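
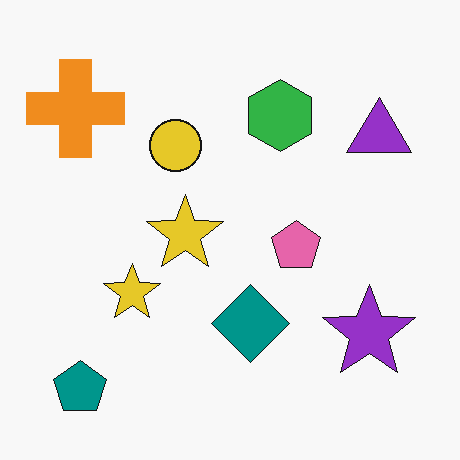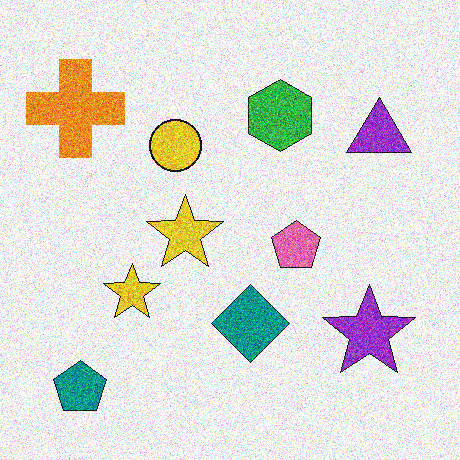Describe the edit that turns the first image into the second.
This is the original image degraded with heavy additive noise.

Random speckle covers the whole image, including the flat background.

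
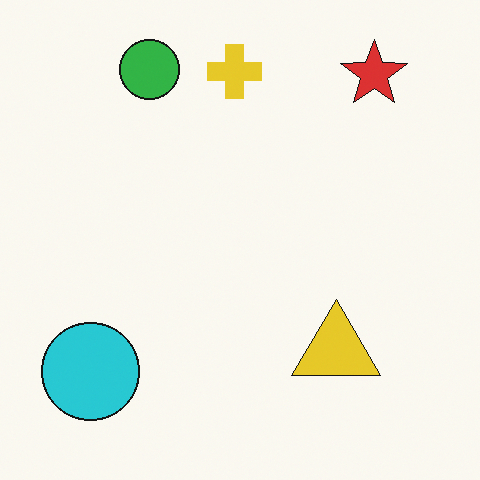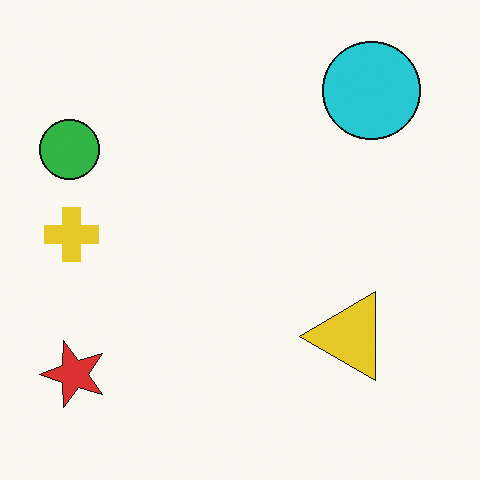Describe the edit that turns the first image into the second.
Transposed (reflected across the top-left ↔ bottom-right diagonal).

Shapes have swapped their row and column positions — what was in the top-right is now in the bottom-left — a diagonal reflection.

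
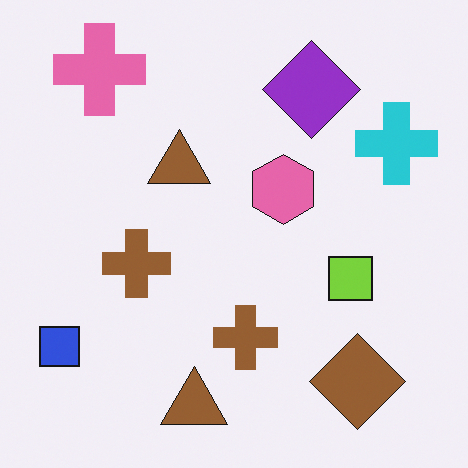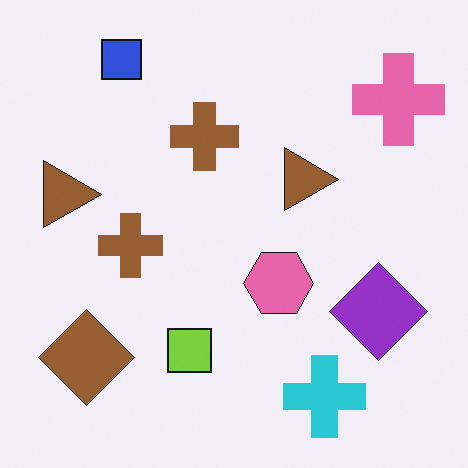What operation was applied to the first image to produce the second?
Rotated 90° clockwise.

The pink cross sits in the top-left of the first image and the top-right of the second — consistent with a whole-image 90° clockwise rotation.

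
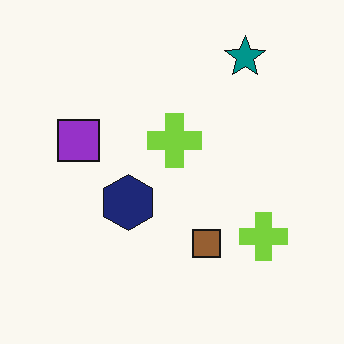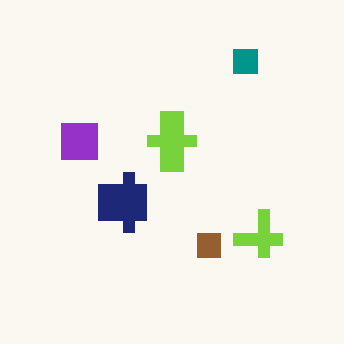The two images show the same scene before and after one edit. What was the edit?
It was coarsely pixelated.

Shapes are reduced to large square blocks; fine edges and outlines are lost — a downscale-then-upscale (mosaic) effect.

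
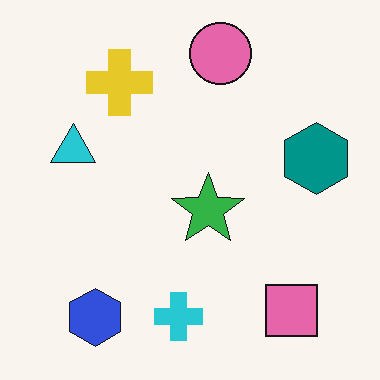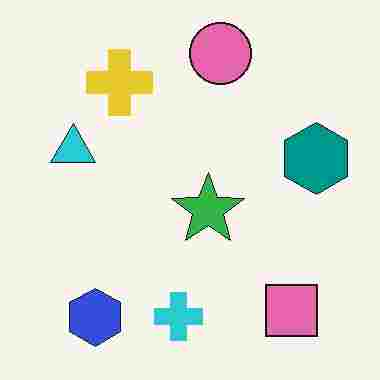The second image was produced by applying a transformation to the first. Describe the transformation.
The transformation is: heavily JPEG-compressed with obvious blocking artifacts.

Blocky 8×8 compression artifacts appear around shape edges and the flat background shows ringing — characteristic JPEG degradation.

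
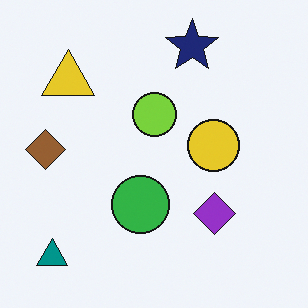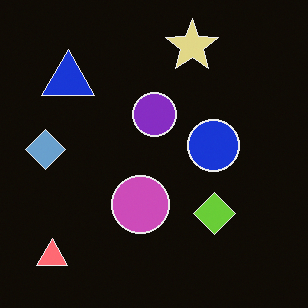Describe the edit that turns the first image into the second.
Color-inverted (negative).

The light background has become dark and every shape's color is its complement — a photographic negative.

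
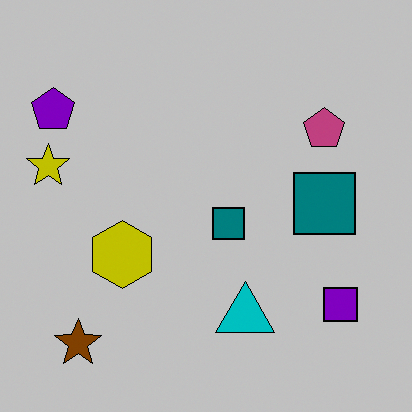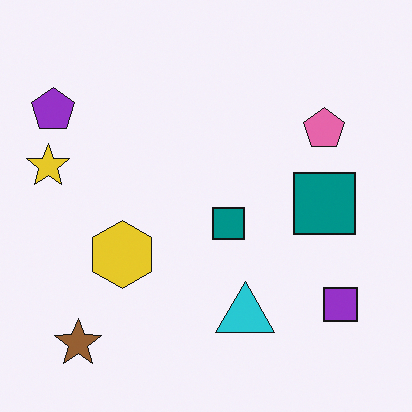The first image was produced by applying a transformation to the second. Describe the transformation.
Aggressively posterized.

Each flat color has snapped to a coarser quantized level — most visibly, the near-white background has dropped to a flat grey.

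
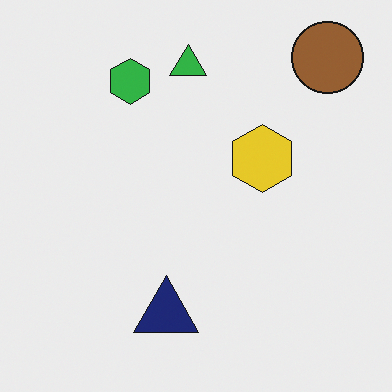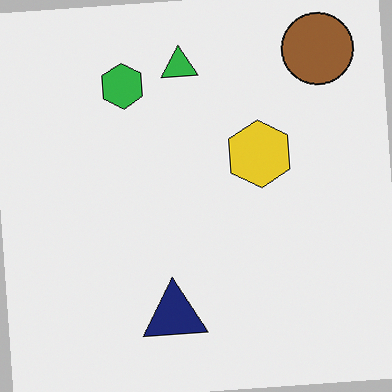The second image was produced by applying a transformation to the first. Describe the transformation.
Rotated counter-clockwise by a few degrees.

Every shape is tilted by the same angle and the image corners show triangular fill wedges — a whole-image rotation by a non-right angle.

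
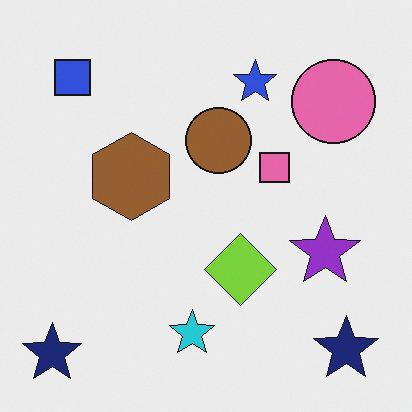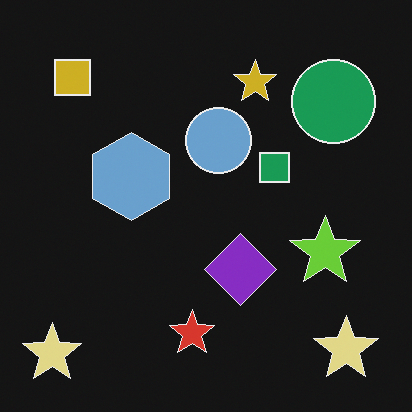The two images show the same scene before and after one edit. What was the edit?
It was color-inverted (negative).

The light background has become dark and every shape's color is its complement — a photographic negative.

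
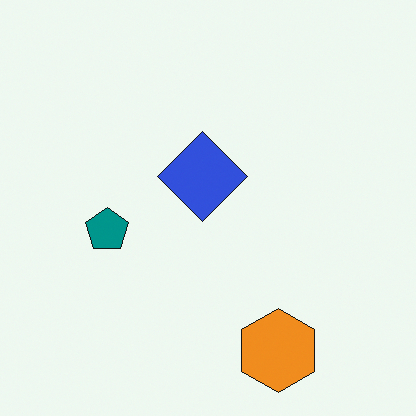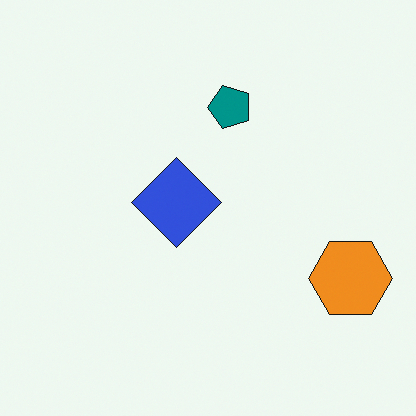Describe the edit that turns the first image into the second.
The transformation is: transposed (reflected across the top-left ↔ bottom-right diagonal).

Shapes have swapped their row and column positions — what was in the top-right is now in the bottom-left — a diagonal reflection.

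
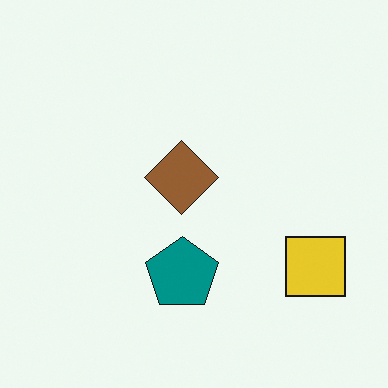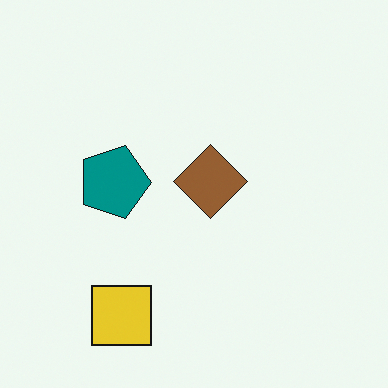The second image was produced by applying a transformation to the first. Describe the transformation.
The image was rotated 90° clockwise.

The yellow square sits in the bottom-right of the first image and the bottom-left of the second — consistent with a whole-image 90° clockwise rotation.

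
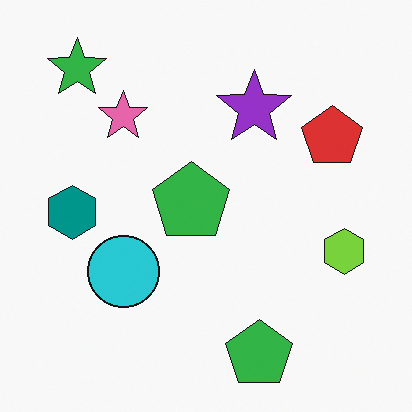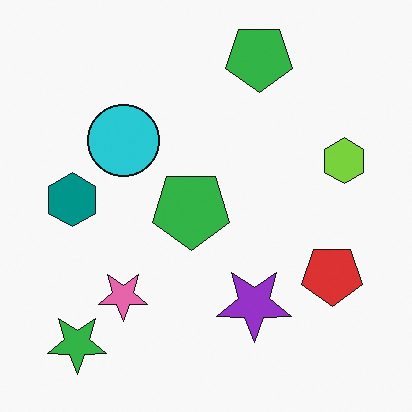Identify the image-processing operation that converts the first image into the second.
The second image is the first flipped vertically (top ↔ bottom).

The green star is in the top-left of the first image and the bottom-left of the second — shapes on opposite sides of the horizontal midline have swapped in a mirror flip.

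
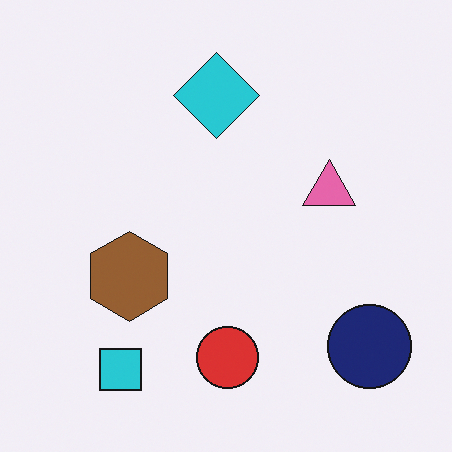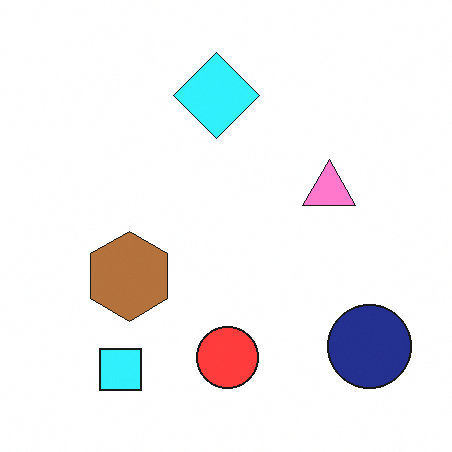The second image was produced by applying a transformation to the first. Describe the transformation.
Slightly brightened.

Every pixel — background and shapes alike — is uniformly brightened.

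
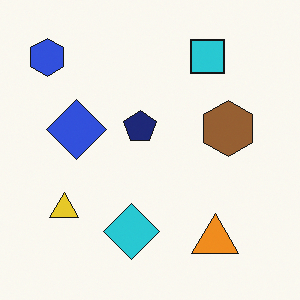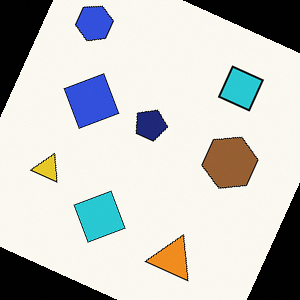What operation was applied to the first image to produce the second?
The transformation is: rotated clockwise by a clearly visible amount.

Every shape is tilted by the same angle and the image corners show triangular fill wedges — a whole-image rotation by a non-right angle.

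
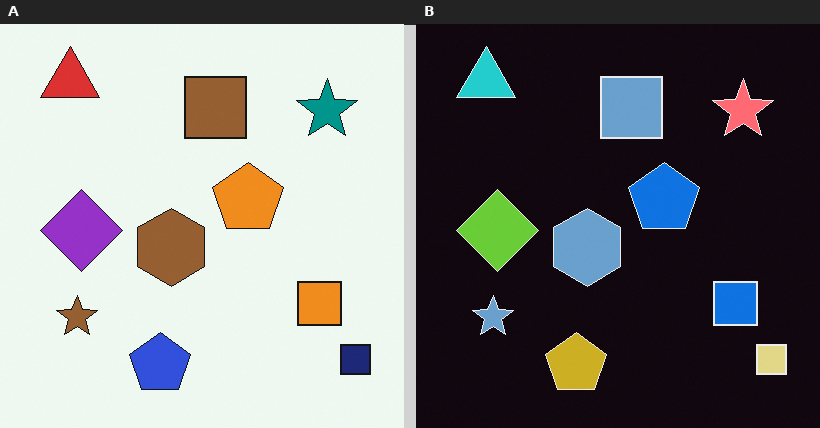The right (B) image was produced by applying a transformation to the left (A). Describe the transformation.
It was color-inverted (negative).

The light background has become dark and every shape's color is its complement — a photographic negative.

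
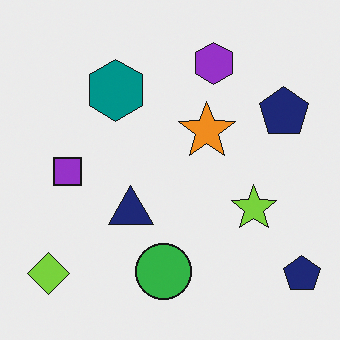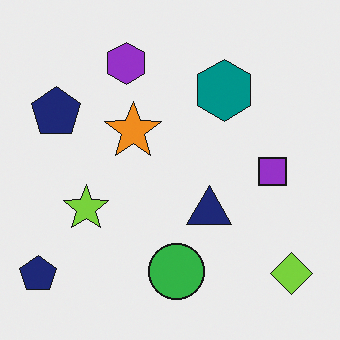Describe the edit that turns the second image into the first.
The image was flipped horizontally (left ↔ right).

The lime diamond is in the bottom-right of the second image and the bottom-left of the first — shapes on opposite sides of the vertical midline have swapped in a mirror flip.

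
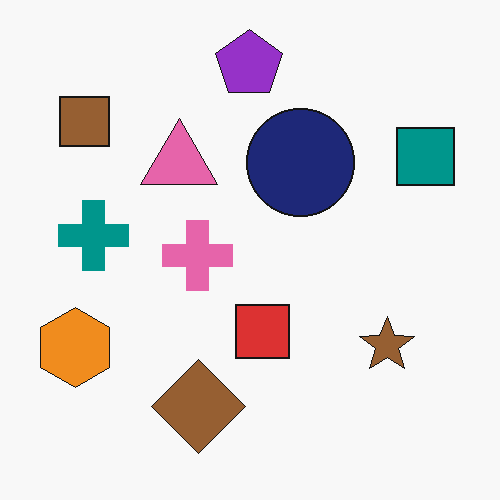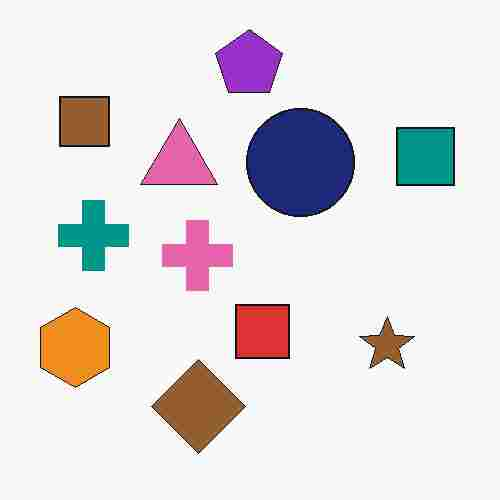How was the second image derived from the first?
The transformation is: heavily JPEG-compressed with obvious blocking artifacts.

Blocky 8×8 compression artifacts appear around shape edges and the flat background shows ringing — characteristic JPEG degradation.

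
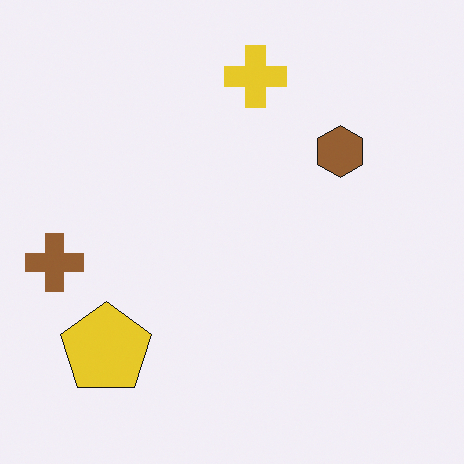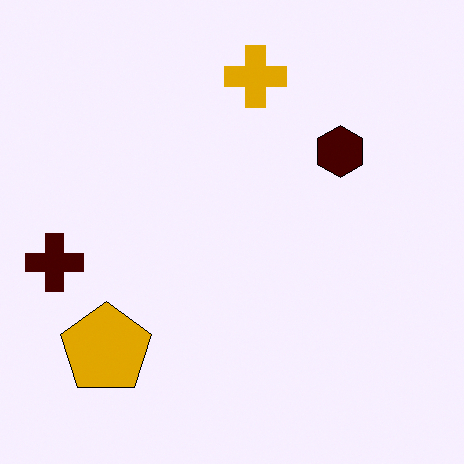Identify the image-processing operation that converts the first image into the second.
This is the original image given much higher contrast.

Tones are pushed away from mid-grey across the whole image — a global contrast change.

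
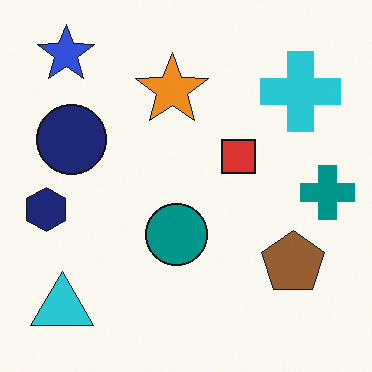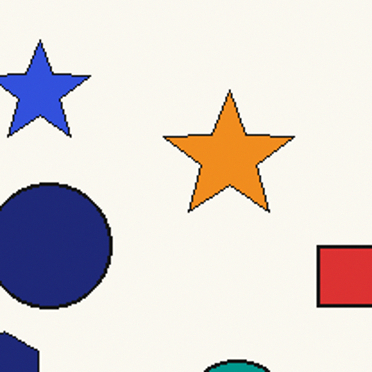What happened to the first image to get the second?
It was cropped to a noticeably smaller region and rescaled.

The visible shapes are larger and the field of view is narrower; shapes near the original edges may be partly or wholly outside the frame — a crop-and-rescale.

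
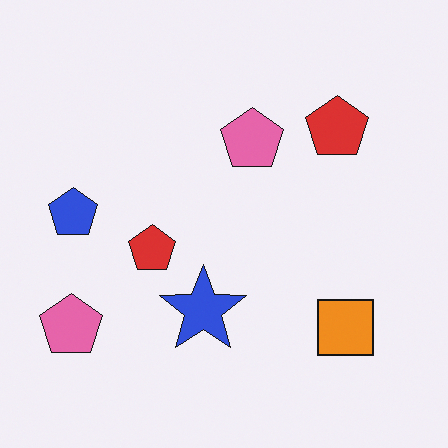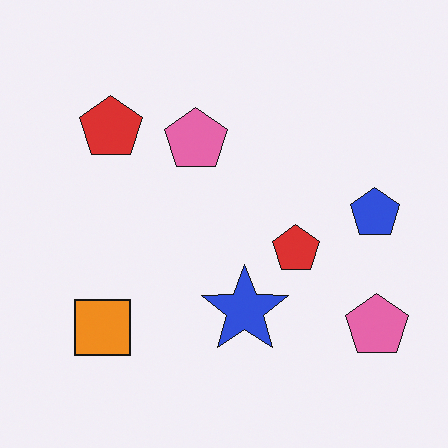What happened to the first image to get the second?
The image was flipped horizontally (left ↔ right).

The blue pentagon is in the left of the first image and the right of the second — shapes on opposite sides of the vertical midline have swapped in a mirror flip.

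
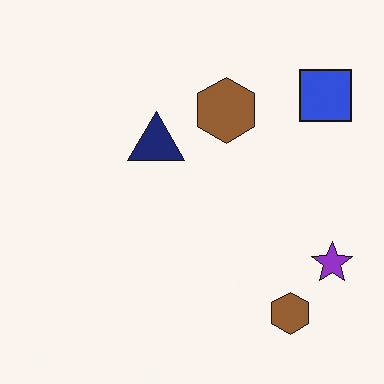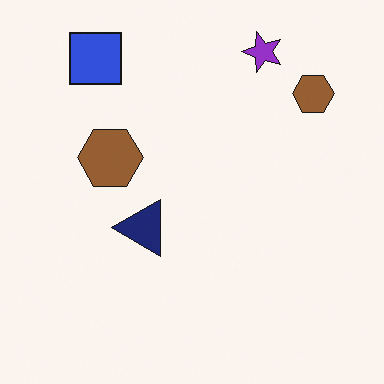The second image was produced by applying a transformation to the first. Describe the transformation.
This is the original image rotated 90° counter-clockwise.

The blue square sits in the top-right of the first image and the top-left of the second — consistent with a whole-image 90° counter-clockwise rotation.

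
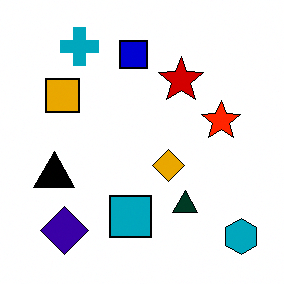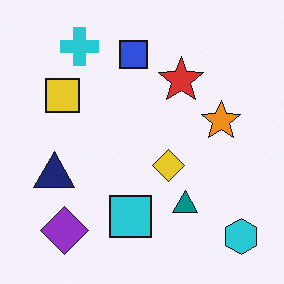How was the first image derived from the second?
The first image is the second given much higher contrast.

Tones are pushed away from mid-grey across the whole image — a global contrast change.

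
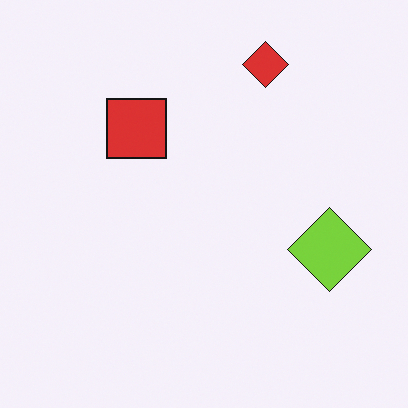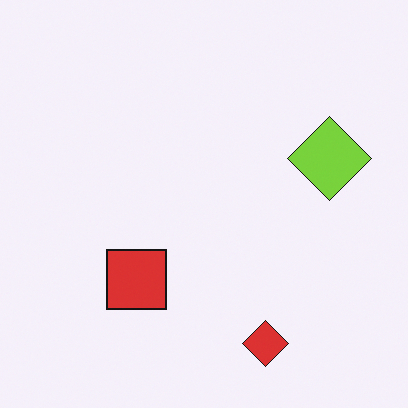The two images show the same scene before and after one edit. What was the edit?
It was flipped vertically (top ↔ bottom).

The red diamond is in the top of the first image and the bottom of the second — shapes on opposite sides of the horizontal midline have swapped in a mirror flip.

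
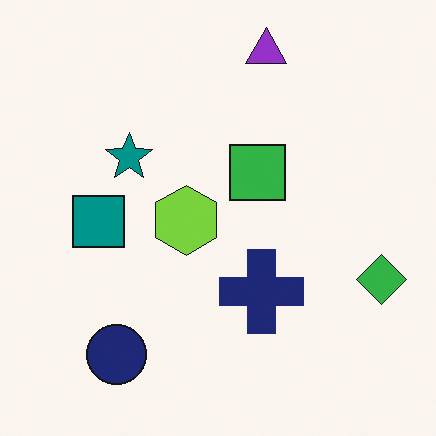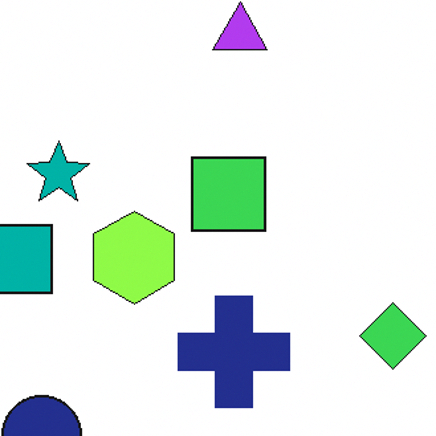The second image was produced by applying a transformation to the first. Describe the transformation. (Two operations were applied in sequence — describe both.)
The second image is the first brightened a little, then cropped to a modestly smaller region and rescaled.

Every pixel — background and shapes alike — is uniformly brightened. The visible shapes are larger and the field of view is narrower; shapes near the original edges may be partly or wholly outside the frame — a crop-and-rescale.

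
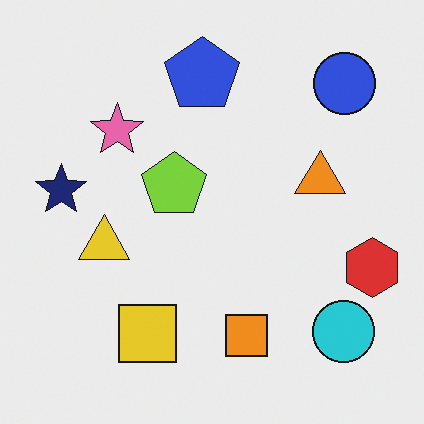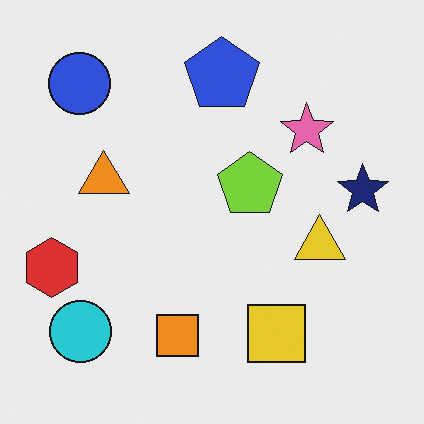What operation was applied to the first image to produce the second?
The image was flipped horizontally (left ↔ right).

The red hexagon is in the right of the first image and the left of the second — shapes on opposite sides of the vertical midline have swapped in a mirror flip.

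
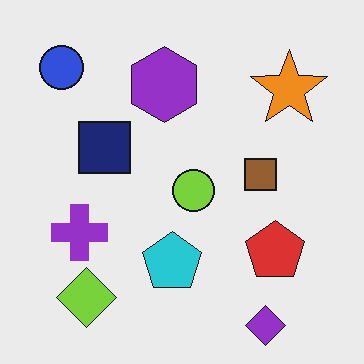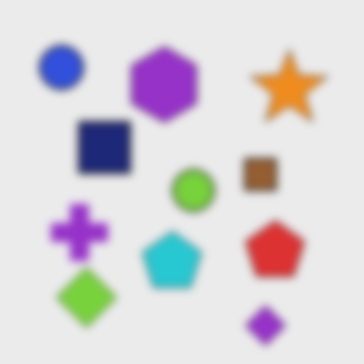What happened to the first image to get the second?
The transformation is: noticeably gaussian-blurred.

Shape edges and outlines are uniformly softened across the whole image.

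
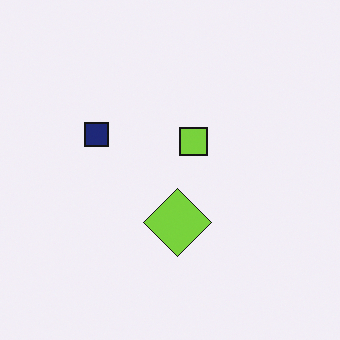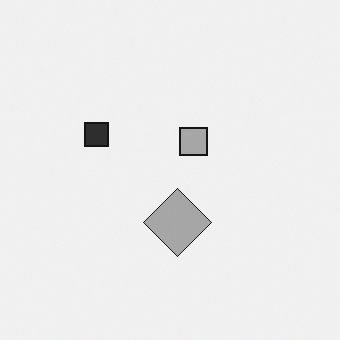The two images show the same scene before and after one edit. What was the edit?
The second image is the first converted to grayscale.

All color is removed — every shape is now a shade of grey.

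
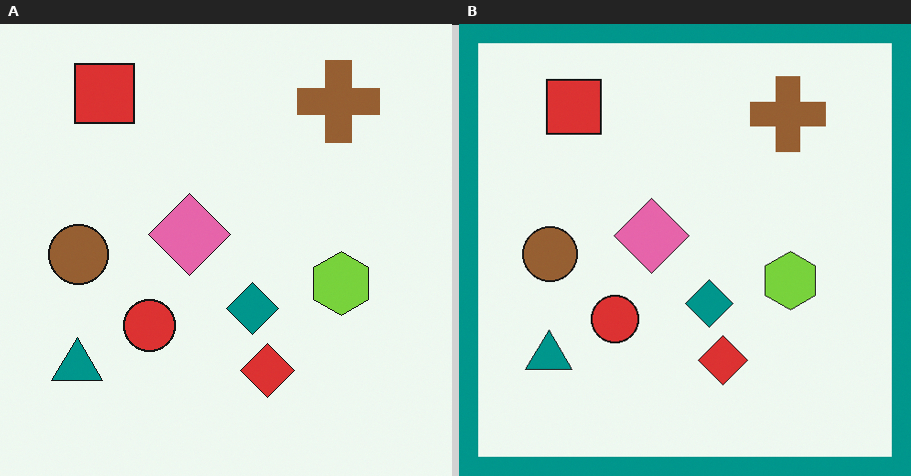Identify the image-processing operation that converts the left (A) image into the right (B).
The transformation is: framed with a teal border.

A solid teal frame runs around the edge of the right (B) image, with the content slightly shrunk inside it.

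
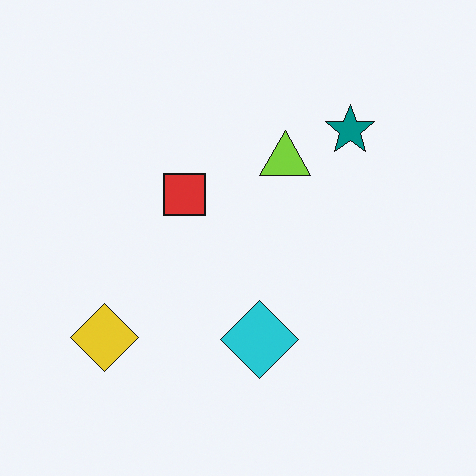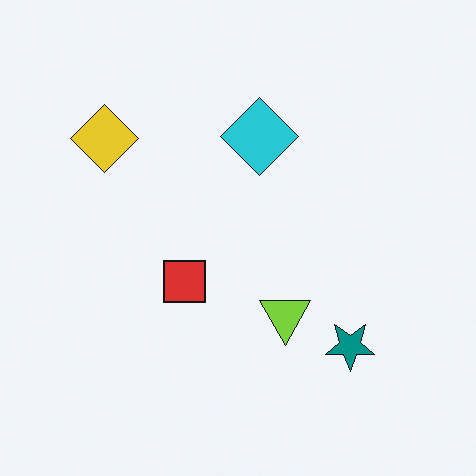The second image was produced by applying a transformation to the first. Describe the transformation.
The second image is the first flipped vertically (top ↔ bottom).

The teal star is in the top-right of the first image and the bottom-right of the second — shapes on opposite sides of the horizontal midline have swapped in a mirror flip.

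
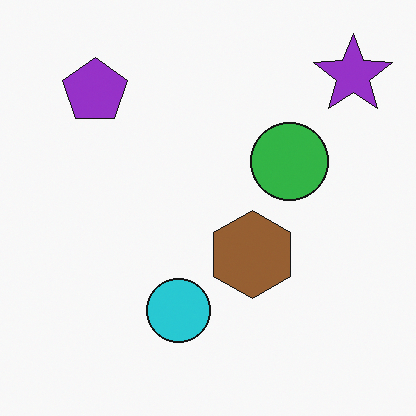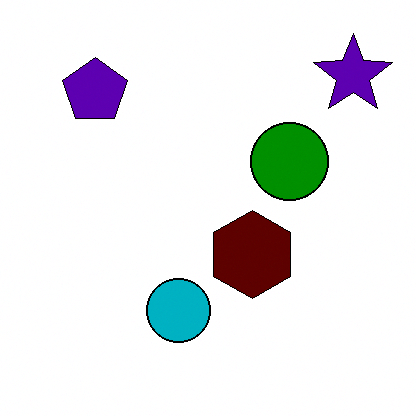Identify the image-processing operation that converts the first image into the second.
Given much higher contrast.

Tones are pushed away from mid-grey across the whole image — a global contrast change.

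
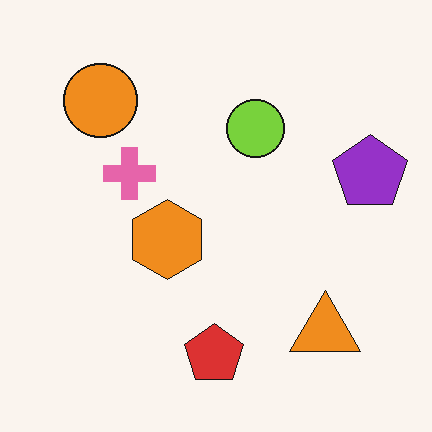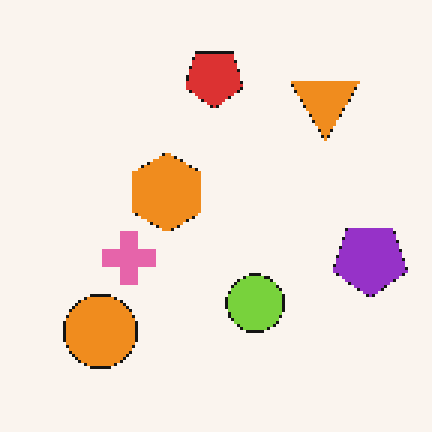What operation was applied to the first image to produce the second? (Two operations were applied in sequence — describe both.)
It was flipped vertically (top ↔ bottom), then mildly pixelated.

The red pentagon is in the bottom of the first image and the top of the second — shapes on opposite sides of the horizontal midline have swapped in a mirror flip. Shapes are reduced to large square blocks; fine edges and outlines are lost — a downscale-then-upscale (mosaic) effect.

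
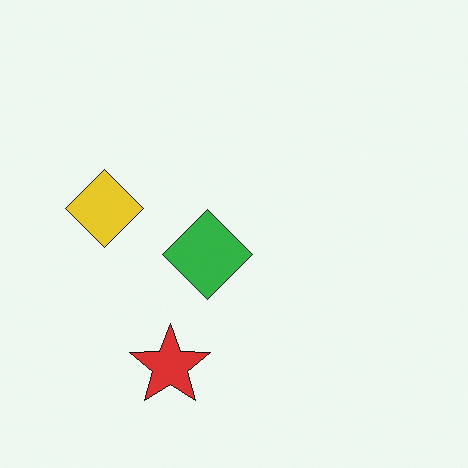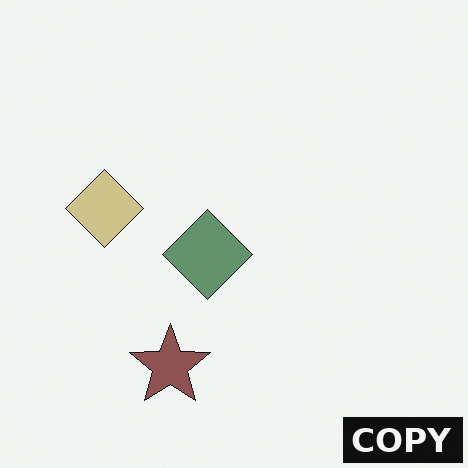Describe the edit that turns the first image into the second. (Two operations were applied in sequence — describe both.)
The image was made much more muted (saturation change), then watermarked with the text "COPY" in the lower-right corner.

All colors are more muted and greyish — a global saturation change. A dark label reading "COPY" appears in the lower-right corner.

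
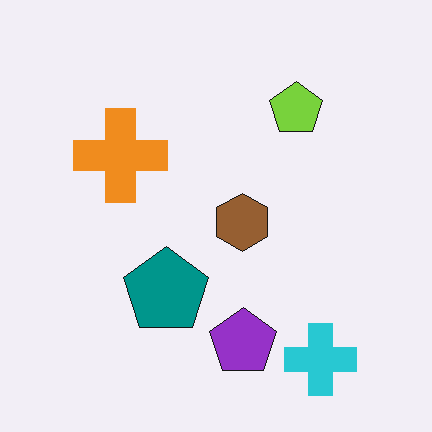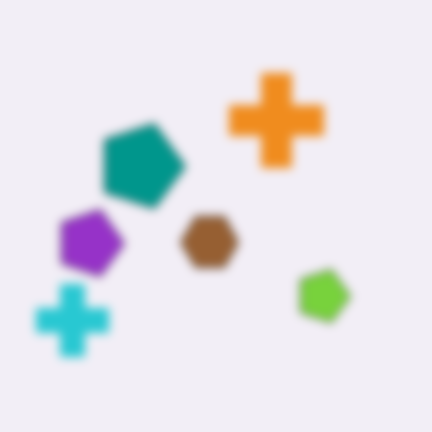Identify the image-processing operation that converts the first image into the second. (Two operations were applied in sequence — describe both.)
Rotated 90° clockwise, then heavily blurred.

The cyan cross sits in the bottom-right of the first image and the bottom-left of the second — consistent with a whole-image 90° clockwise rotation. Shape edges and outlines are uniformly softened across the whole image.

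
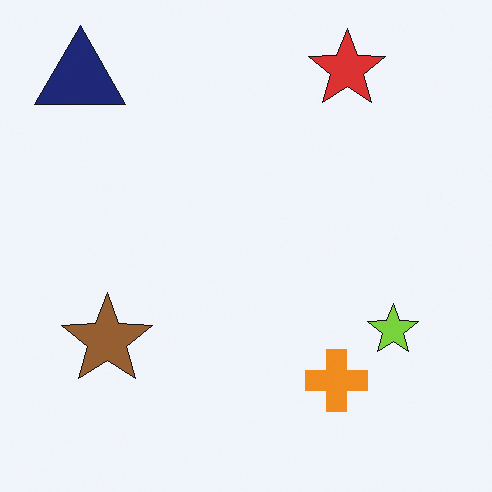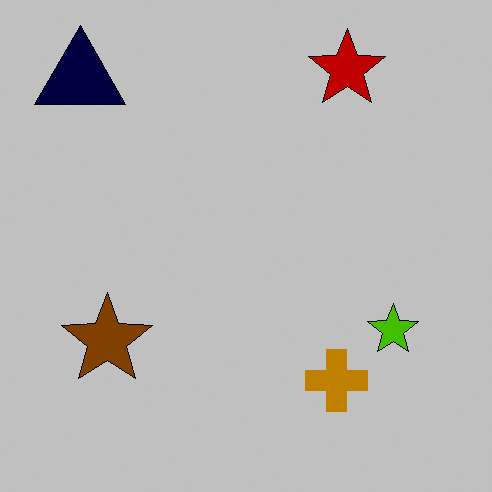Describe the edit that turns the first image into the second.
Aggressively posterized.

Each flat color has snapped to a coarser quantized level — most visibly, the near-white background has dropped to a flat grey.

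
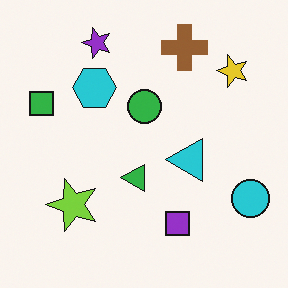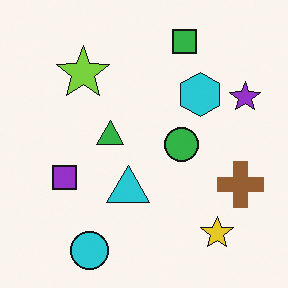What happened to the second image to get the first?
The first image is the second rotated 90° counter-clockwise.

The cyan circle sits in the bottom-left of the second image and the bottom-right of the first — consistent with a whole-image 90° counter-clockwise rotation.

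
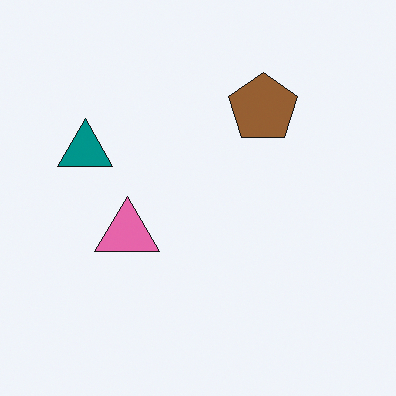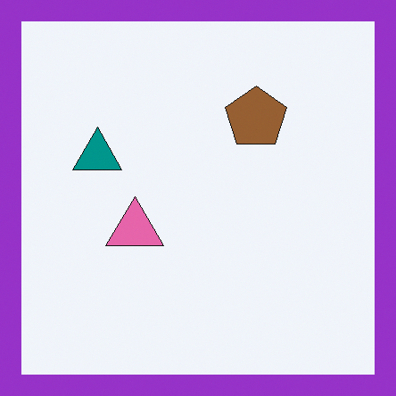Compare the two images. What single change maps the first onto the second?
It was framed with a purple border.

A solid purple frame runs around the edge of the second image, with the content slightly shrunk inside it.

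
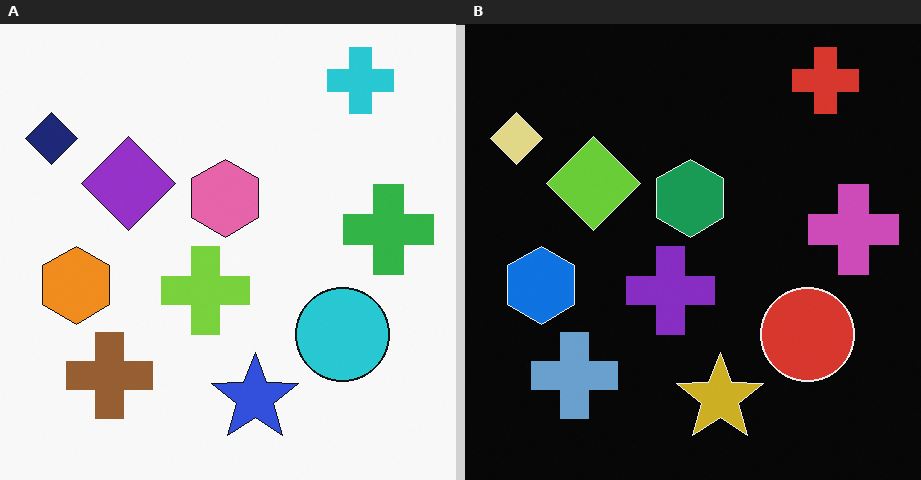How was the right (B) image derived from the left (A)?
Color-inverted (negative).

The light background has become dark and every shape's color is its complement — a photographic negative.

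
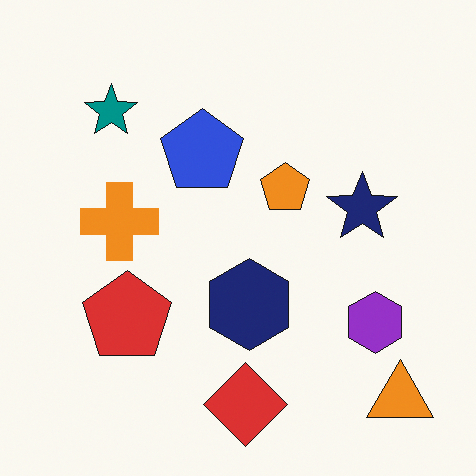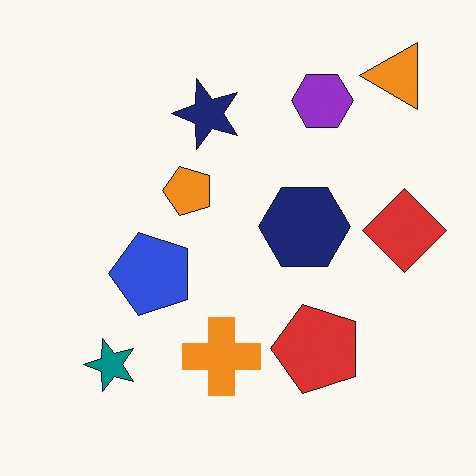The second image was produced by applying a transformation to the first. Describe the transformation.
The image was rotated 90° counter-clockwise.

The orange triangle sits in the bottom-right of the first image and the top-right of the second — consistent with a whole-image 90° counter-clockwise rotation.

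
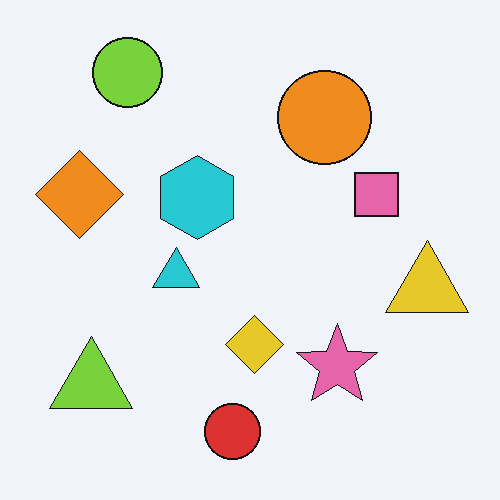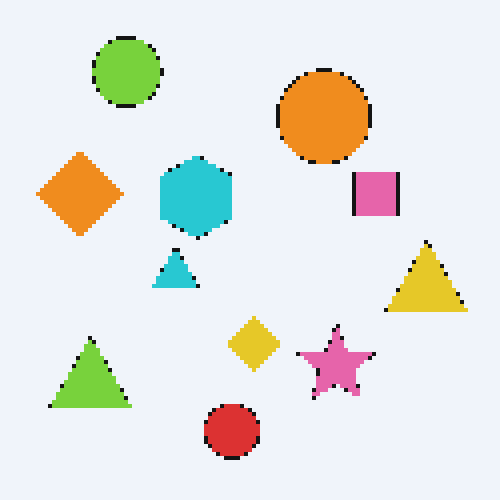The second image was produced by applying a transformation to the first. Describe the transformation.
The image was mildly pixelated.

Shapes are reduced to large square blocks; fine edges and outlines are lost — a downscale-then-upscale (mosaic) effect.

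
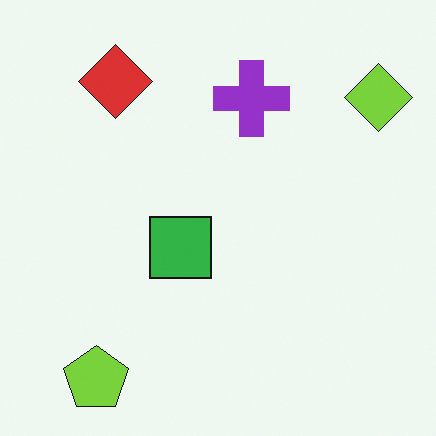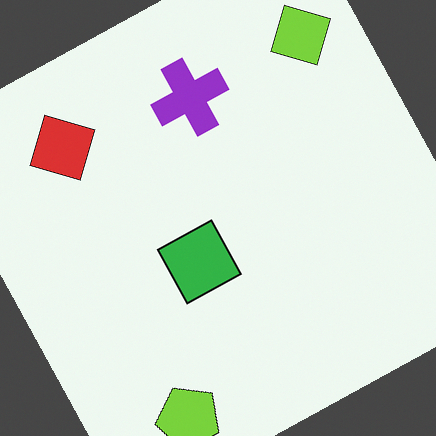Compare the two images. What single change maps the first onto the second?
Rotated counter-clockwise by a moderate amount.

Every shape is tilted by the same angle and the image corners show triangular fill wedges — a whole-image rotation by a non-right angle.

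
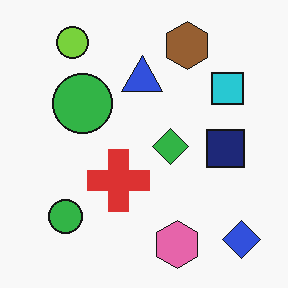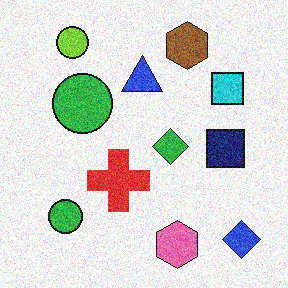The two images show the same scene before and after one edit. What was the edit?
The second image is the first degraded with moderate additive noise.

Random speckle covers the whole image, including the flat background.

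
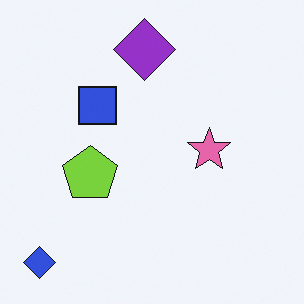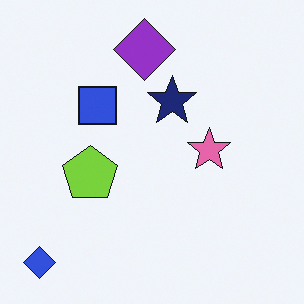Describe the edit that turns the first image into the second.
The second image is the first overlaid with an additional navy star.

A navy star appears in the second image that is absent from the first.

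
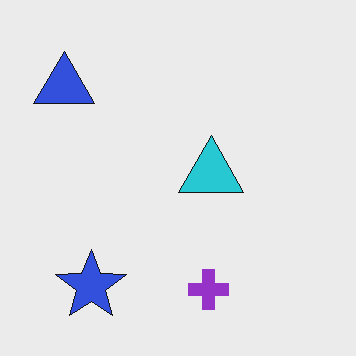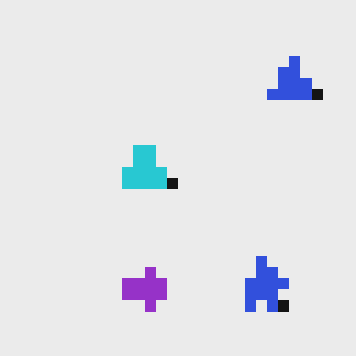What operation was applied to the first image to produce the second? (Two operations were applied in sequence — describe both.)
The image was coarsely pixelated, then flipped horizontally (left ↔ right).

Shapes are reduced to large square blocks; fine edges and outlines are lost — a downscale-then-upscale (mosaic) effect. The blue triangle is in the top-left of the first image and the top-right of the second — shapes on opposite sides of the vertical midline have swapped in a mirror flip.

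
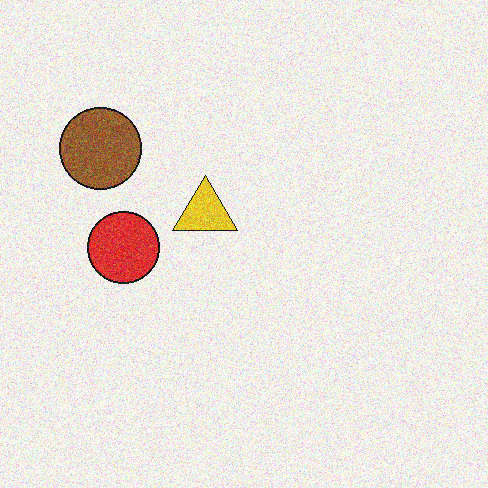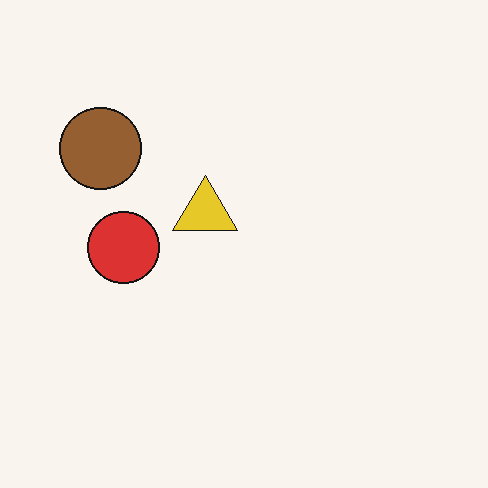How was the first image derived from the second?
It was degraded with moderate additive noise.

Random speckle covers the whole image, including the flat background.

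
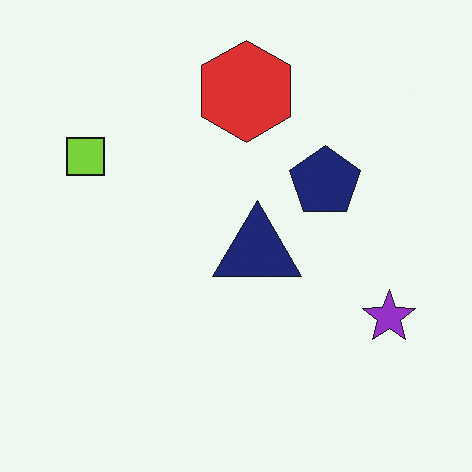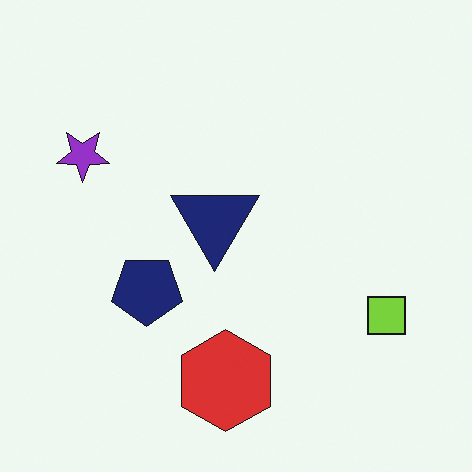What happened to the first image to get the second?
The image was rotated 180°.

The purple star sits in the bottom-right of the first image and the top-left of the second — consistent with a whole-image 180° rotation.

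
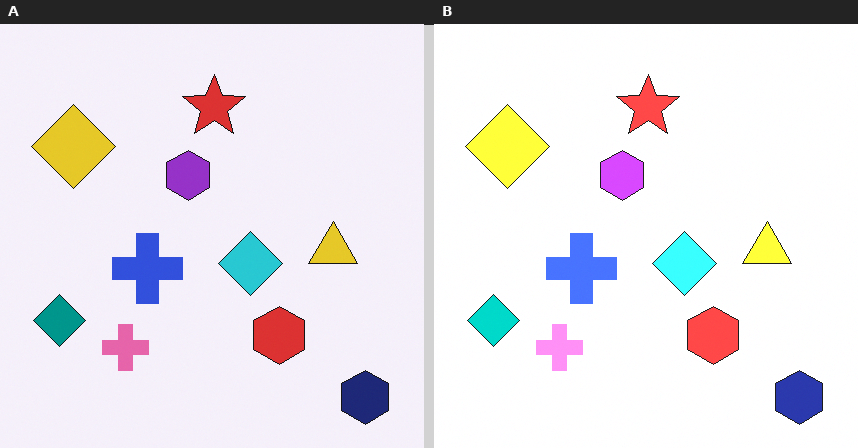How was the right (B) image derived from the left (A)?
The transformation is: noticeably brightened.

Every pixel — background and shapes alike — is uniformly brightened.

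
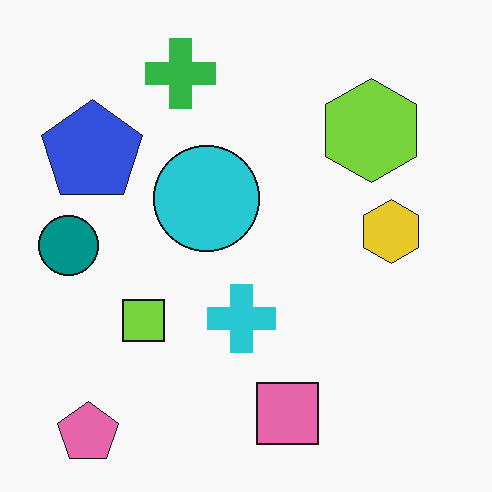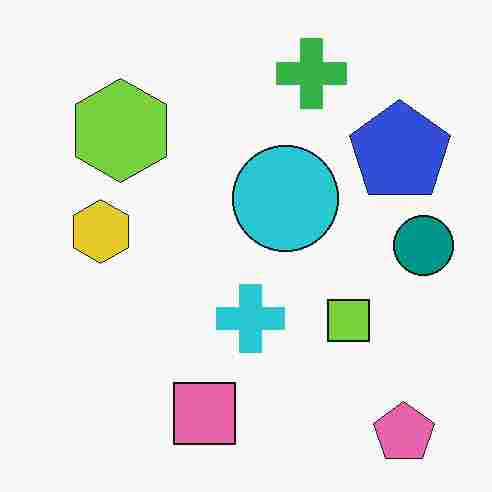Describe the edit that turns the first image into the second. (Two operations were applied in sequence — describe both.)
The second image is the first flipped horizontally (left ↔ right), then degraded with heavy JPEG compression.

The teal circle is in the left of the first image and the right of the second — shapes on opposite sides of the vertical midline have swapped in a mirror flip. Blocky 8×8 compression artifacts appear around shape edges and the flat background shows ringing — characteristic JPEG degradation.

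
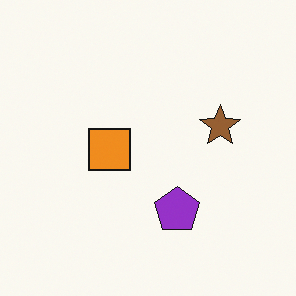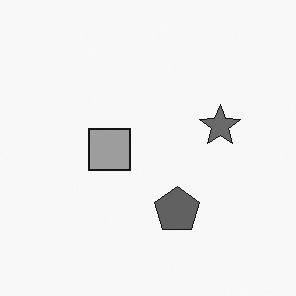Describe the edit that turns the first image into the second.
It was converted to grayscale.

All color is removed — every shape is now a shade of grey.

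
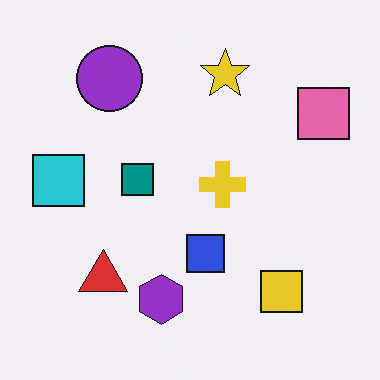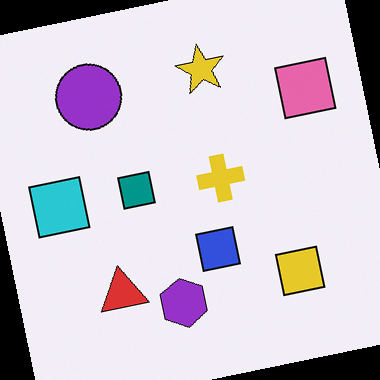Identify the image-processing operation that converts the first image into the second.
Rotated counter-clockwise by a slight angle.

Every shape is tilted by the same angle and the image corners show triangular fill wedges — a whole-image rotation by a non-right angle.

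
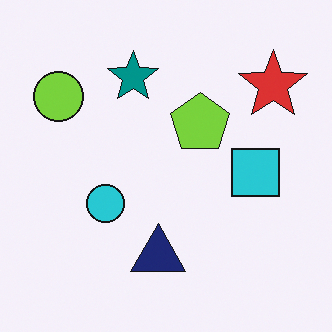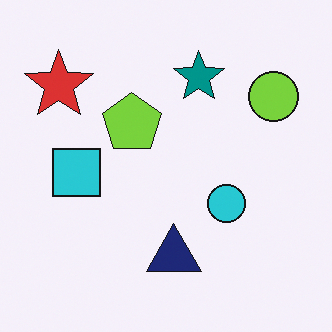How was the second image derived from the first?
The second image is the first flipped horizontally (left ↔ right).

The lime circle is in the top-left of the first image and the top-right of the second — shapes on opposite sides of the vertical midline have swapped in a mirror flip.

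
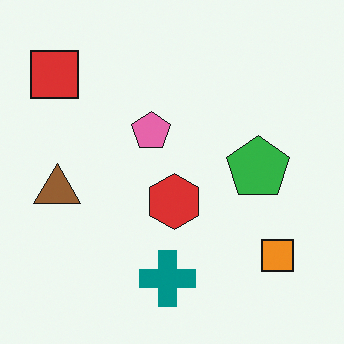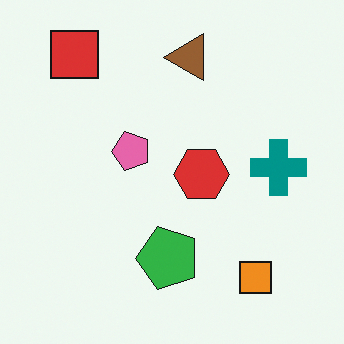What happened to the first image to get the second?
This is the original image transposed (reflected across the top-left ↔ bottom-right diagonal).

Shapes have swapped their row and column positions — what was in the top-right is now in the bottom-left — a diagonal reflection.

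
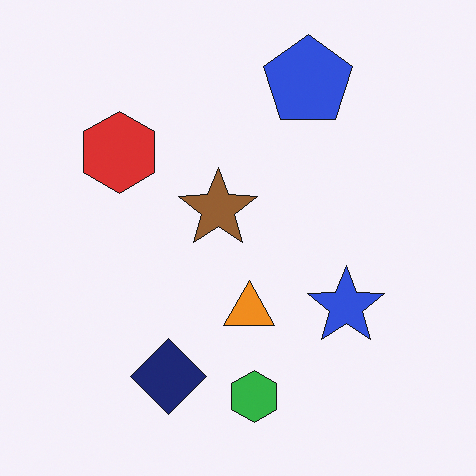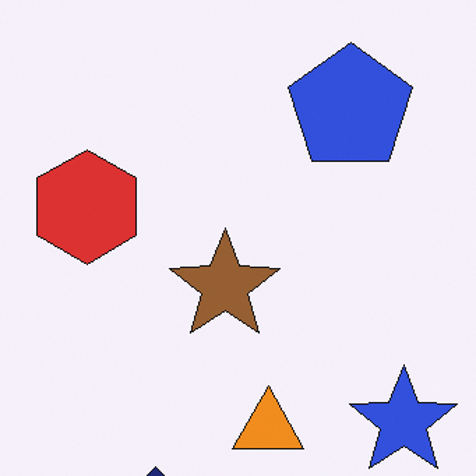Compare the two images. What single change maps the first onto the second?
The second image is the first cropped slightly and scaled back up.

The visible shapes are larger and the field of view is narrower; shapes near the original edges may be partly or wholly outside the frame — a crop-and-rescale.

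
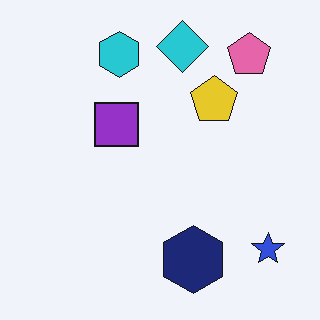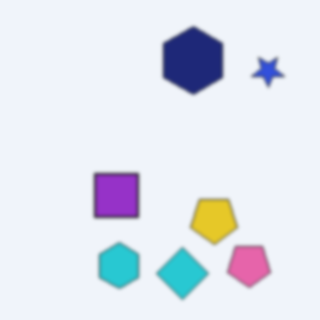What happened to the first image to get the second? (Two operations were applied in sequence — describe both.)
The second image is the first flipped vertically (top ↔ bottom), then lightly blurred.

The cyan diamond is in the top of the first image and the bottom of the second — shapes on opposite sides of the horizontal midline have swapped in a mirror flip. Shape edges and outlines are uniformly softened across the whole image.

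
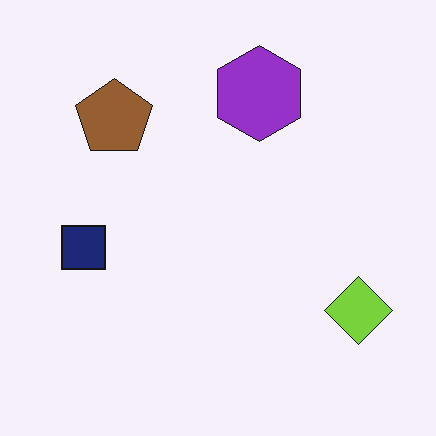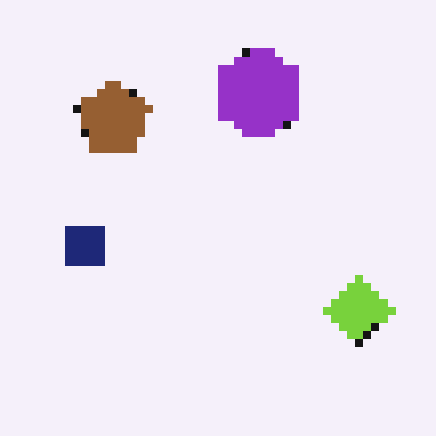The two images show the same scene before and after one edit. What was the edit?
Pixelated into visible square blocks.

Shapes are reduced to large square blocks; fine edges and outlines are lost — a downscale-then-upscale (mosaic) effect.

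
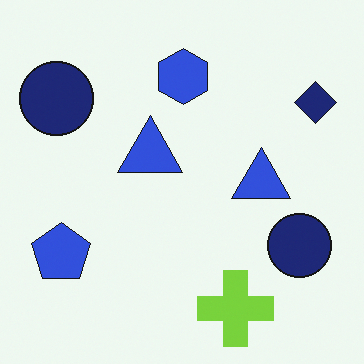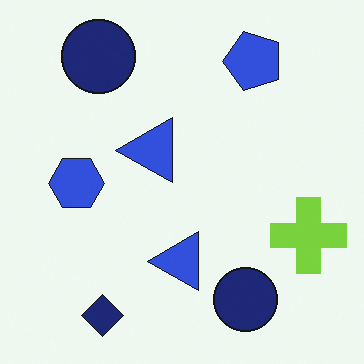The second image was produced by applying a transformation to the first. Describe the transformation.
This is the original image transposed (reflected across the top-left ↔ bottom-right diagonal).

Shapes have swapped their row and column positions — what was in the top-right is now in the bottom-left — a diagonal reflection.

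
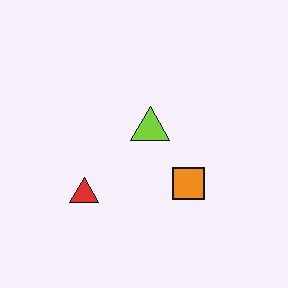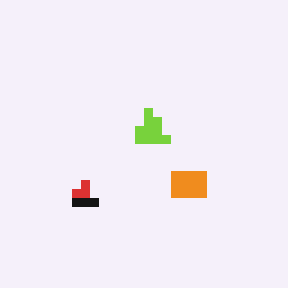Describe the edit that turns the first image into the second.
The image was heavily pixelated into large blocks.

Shapes are reduced to large square blocks; fine edges and outlines are lost — a downscale-then-upscale (mosaic) effect.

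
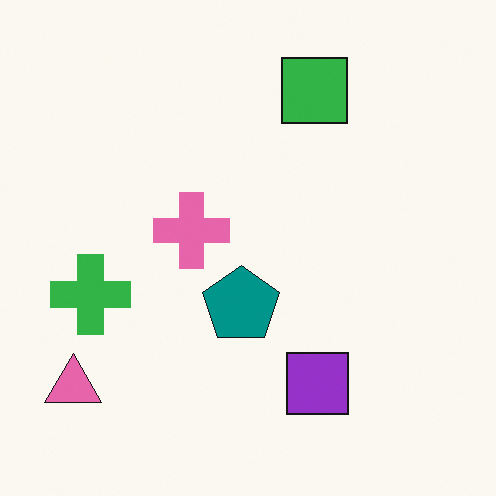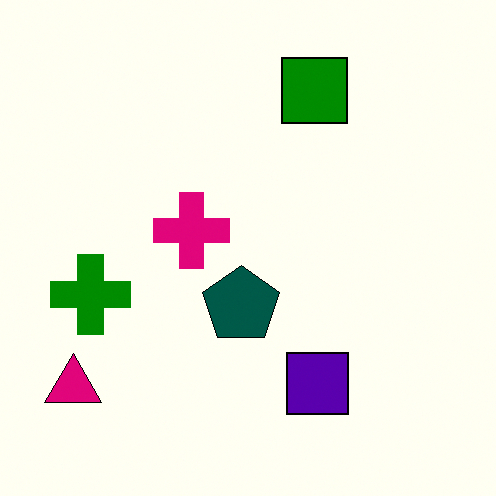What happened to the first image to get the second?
Given much higher contrast.

Tones are pushed away from mid-grey across the whole image — a global contrast change.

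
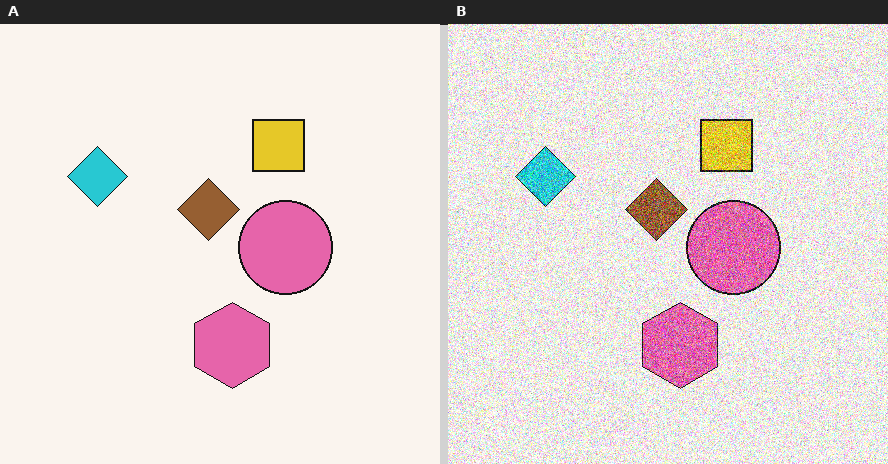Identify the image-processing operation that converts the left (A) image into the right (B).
Degraded with strong gaussian noise.

Random speckle covers the whole image, including the flat background.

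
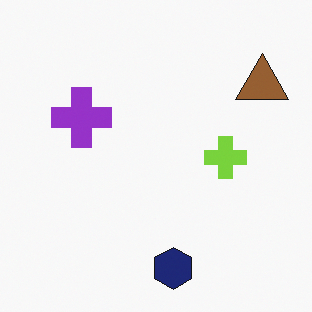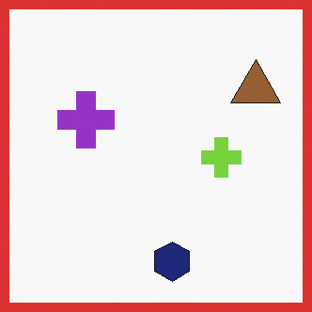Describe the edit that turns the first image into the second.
Framed with a red border.

A solid red frame runs around the edge of the second image, with the content slightly shrunk inside it.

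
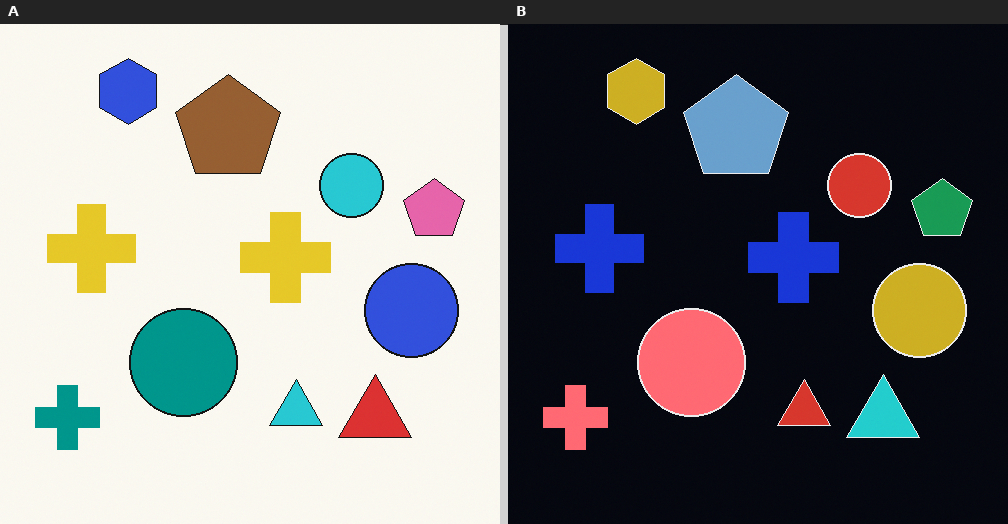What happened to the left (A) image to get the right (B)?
It was color-inverted (negative).

The light background has become dark and every shape's color is its complement — a photographic negative.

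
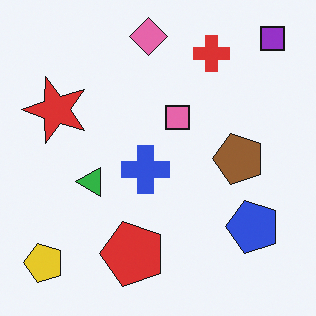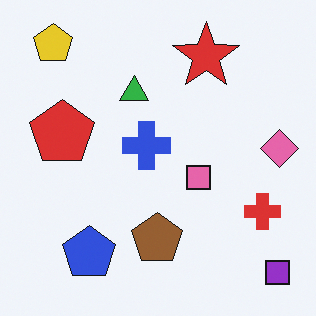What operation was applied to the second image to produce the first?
It was rotated 90° counter-clockwise.

The purple square sits in the bottom-right of the second image and the top-right of the first — consistent with a whole-image 90° counter-clockwise rotation.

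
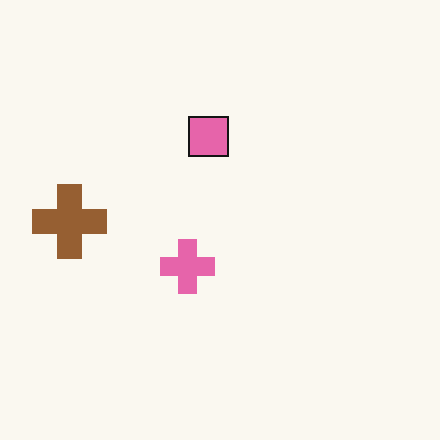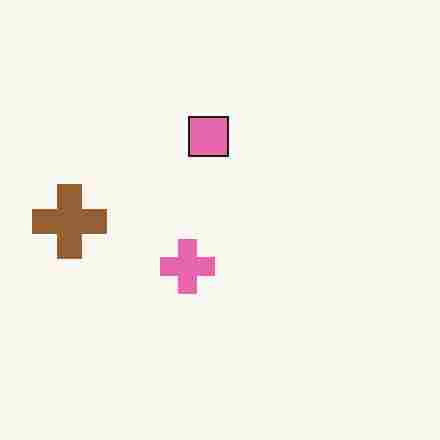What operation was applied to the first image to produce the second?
The second image is the first degraded with heavy JPEG compression.

Blocky 8×8 compression artifacts appear around shape edges and the flat background shows ringing — characteristic JPEG degradation.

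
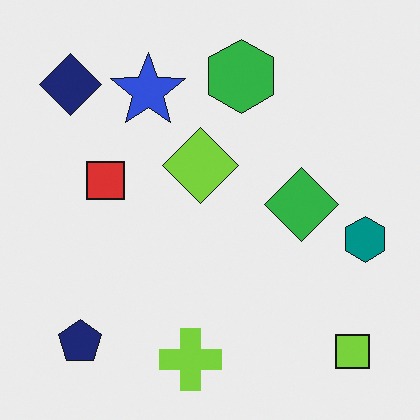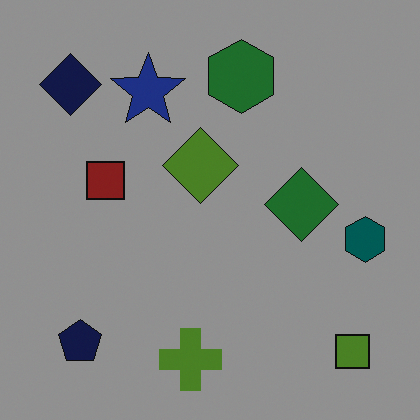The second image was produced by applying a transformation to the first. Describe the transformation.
The second image is the first noticeably darkened.

Every pixel — background and shapes alike — is uniformly darkened.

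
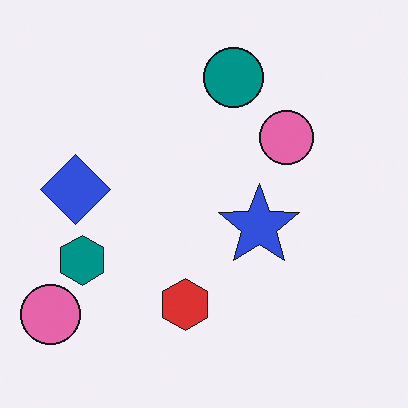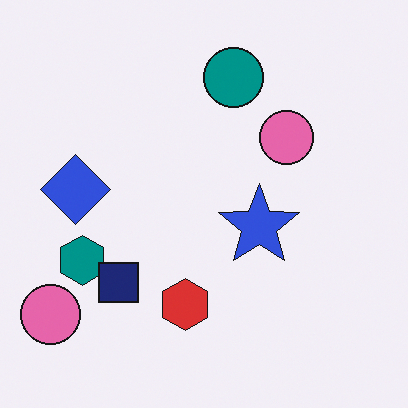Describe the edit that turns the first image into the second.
The transformation is: overlaid with an additional navy square.

A navy square appears in the second image that is absent from the first.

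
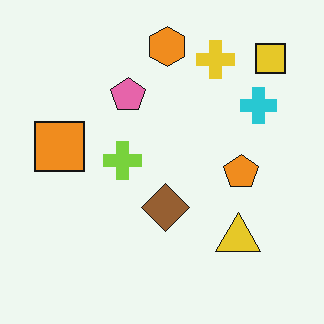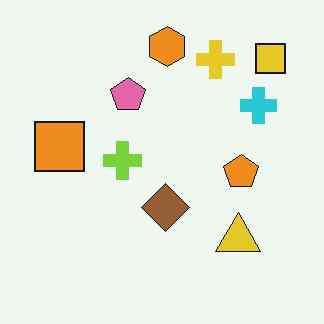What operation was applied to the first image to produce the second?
Given moderate JPEG compression.

Blocky 8×8 compression artifacts appear around shape edges and the flat background shows ringing — characteristic JPEG degradation.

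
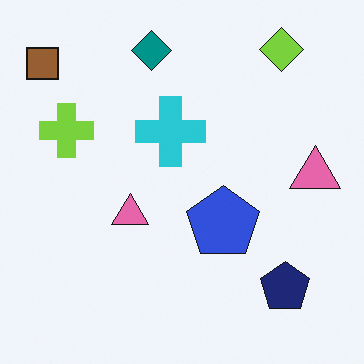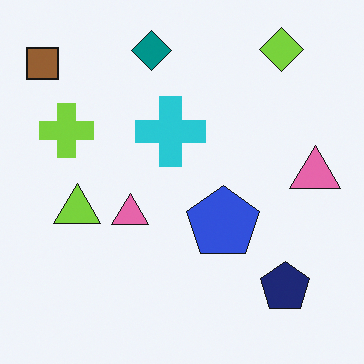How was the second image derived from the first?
The second image is the first overlaid with an additional lime triangle.

A lime triangle appears in the second image that is absent from the first.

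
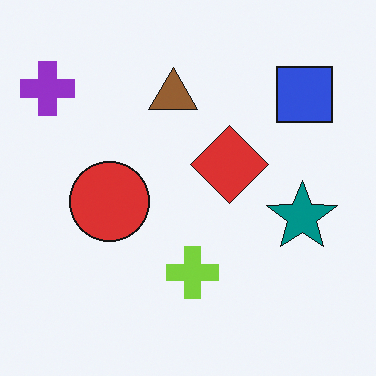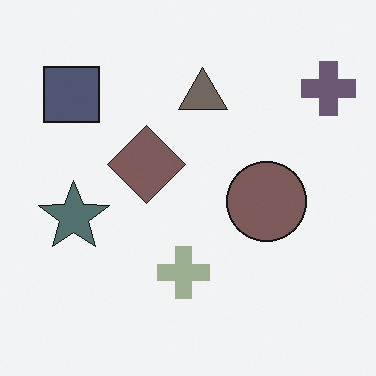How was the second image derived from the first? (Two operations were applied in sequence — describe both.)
The transformation is: flipped horizontally (left ↔ right), then made much more muted (saturation change).

The purple cross is in the top-left of the first image and the top-right of the second — shapes on opposite sides of the vertical midline have swapped in a mirror flip. All colors are more muted and greyish — a global saturation change.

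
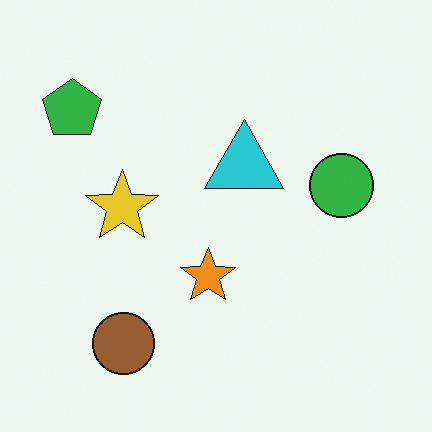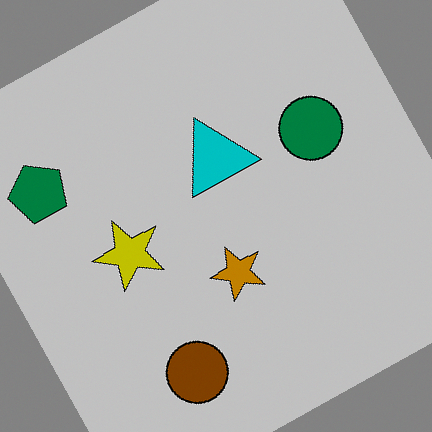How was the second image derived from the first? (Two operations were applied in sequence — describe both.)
The transformation is: heavily posterized to just a handful of flat colors, then rotated counter-clockwise by a clearly visible amount.

Each flat color has snapped to a coarser quantized level — most visibly, the near-white background has dropped to a flat grey. Every shape is tilted by the same angle and the image corners show triangular fill wedges — a whole-image rotation by a non-right angle.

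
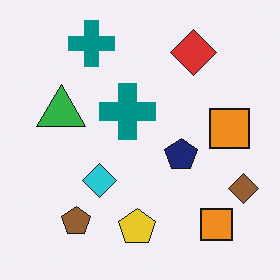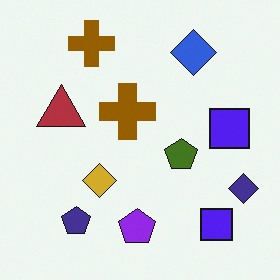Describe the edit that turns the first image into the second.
The image was hue-shifted by a large amount.

Every shape's color has rotated by the same amount around the hue wheel — a uniform hue shift.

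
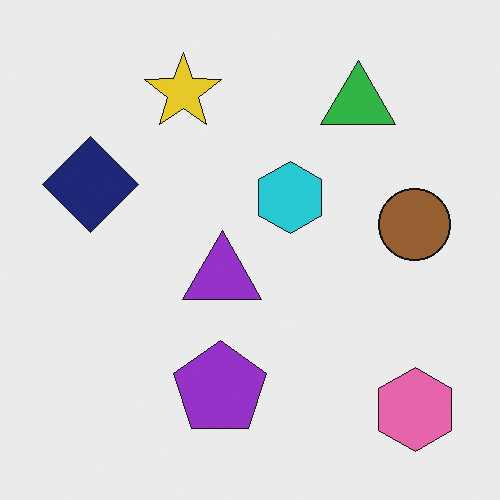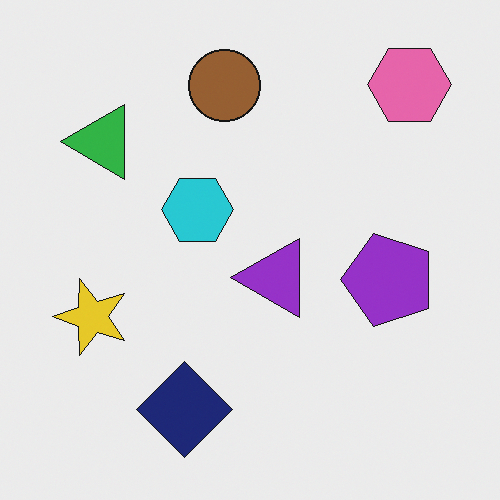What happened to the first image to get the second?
Rotated 90° counter-clockwise.

The pink hexagon sits in the bottom-right of the first image and the top-right of the second — consistent with a whole-image 90° counter-clockwise rotation.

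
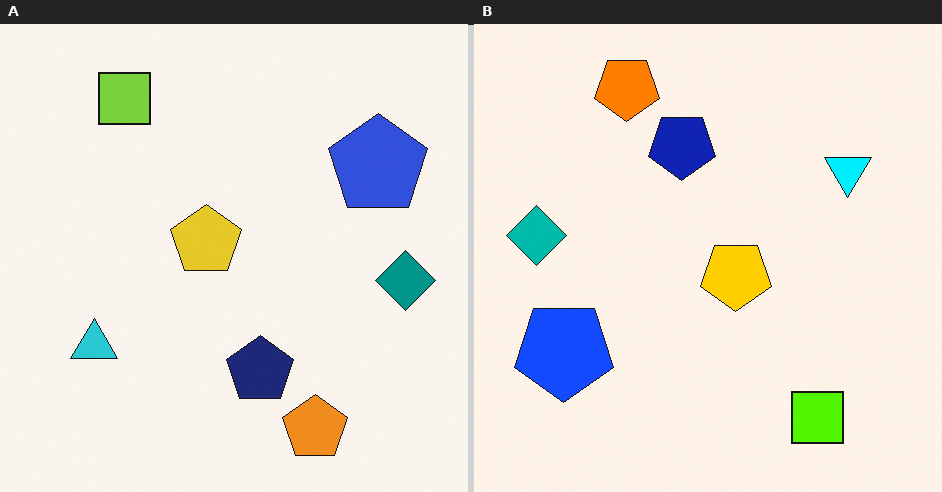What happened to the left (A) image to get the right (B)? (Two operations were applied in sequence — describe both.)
The image was rotated 180°, then heavily oversaturated.

The lime square sits in the top-left of the left (A) image and the bottom-right of the right (B) — consistent with a whole-image 180° rotation. All colors are more vivid — a global saturation change.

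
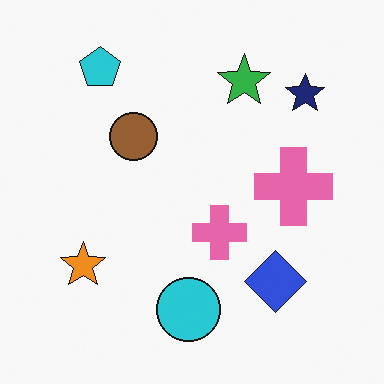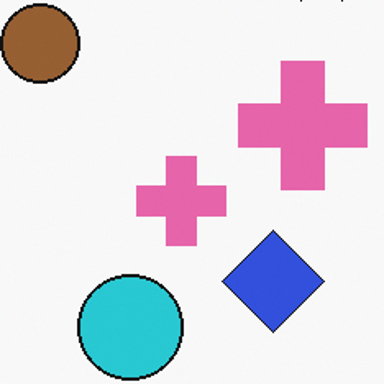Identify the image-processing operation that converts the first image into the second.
The transformation is: cropped tightly and scaled back up.

The visible shapes are larger and the field of view is narrower; shapes near the original edges may be partly or wholly outside the frame — a crop-and-rescale.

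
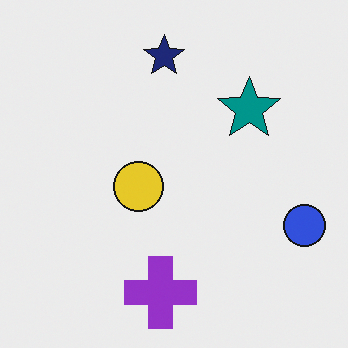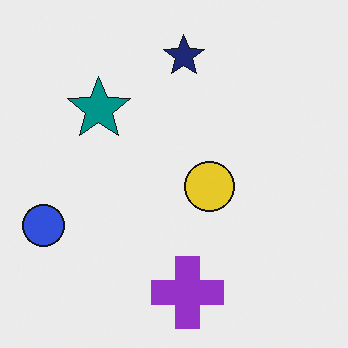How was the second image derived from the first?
It was flipped horizontally (left ↔ right).

The blue circle is in the right of the first image and the left of the second — shapes on opposite sides of the vertical midline have swapped in a mirror flip.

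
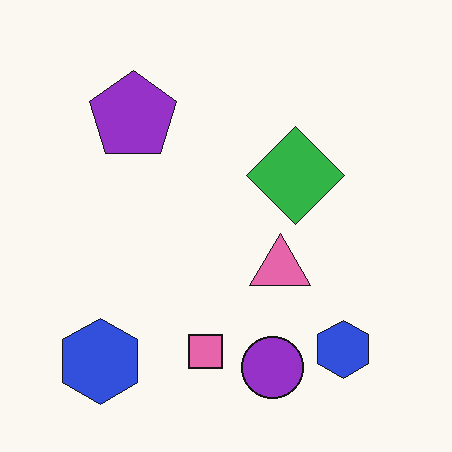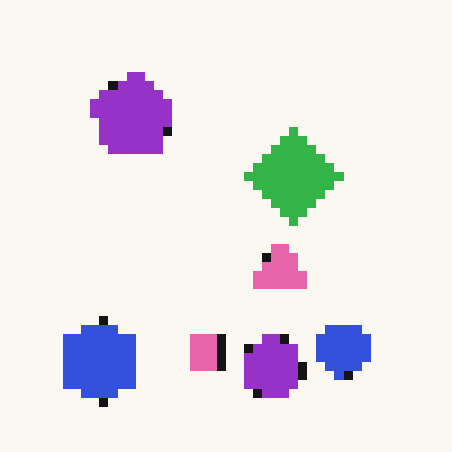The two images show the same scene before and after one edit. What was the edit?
The image was coarsely pixelated.

Shapes are reduced to large square blocks; fine edges and outlines are lost — a downscale-then-upscale (mosaic) effect.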